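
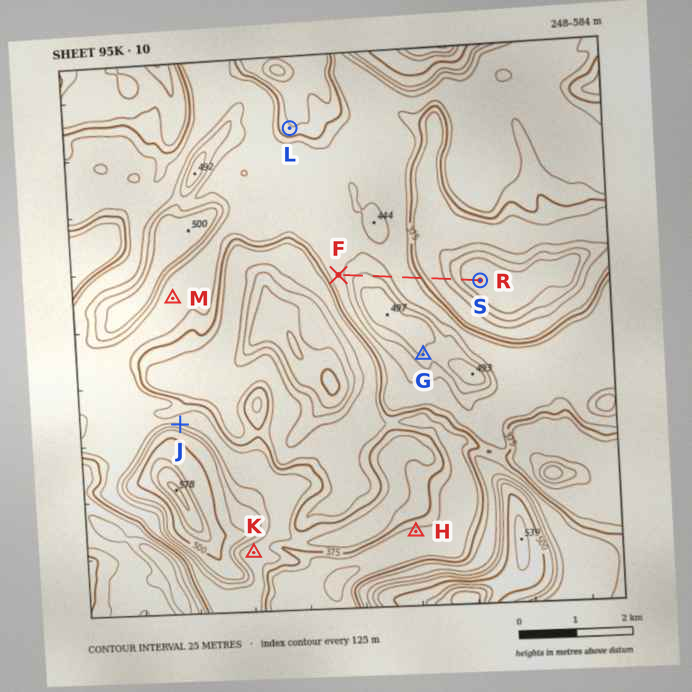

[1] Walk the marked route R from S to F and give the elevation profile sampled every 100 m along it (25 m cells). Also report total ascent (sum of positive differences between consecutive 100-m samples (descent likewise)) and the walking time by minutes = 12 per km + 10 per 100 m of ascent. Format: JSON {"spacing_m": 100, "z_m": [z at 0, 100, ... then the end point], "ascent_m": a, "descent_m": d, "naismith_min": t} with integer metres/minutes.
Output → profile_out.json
{"spacing_m": 100, "z_m": [251, 254, 262, 273, 287, 305, 321, 331, 336, 346, 366, 391, 407, 413, 415, 418, 427, 440, 448, 451, 455, 454, 450, 442, 427, 418, 418], "ascent_m": 203, "descent_m": 37, "naismith_min": 50}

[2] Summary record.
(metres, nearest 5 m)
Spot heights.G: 475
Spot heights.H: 340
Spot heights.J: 425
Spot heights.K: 415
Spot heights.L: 355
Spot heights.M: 415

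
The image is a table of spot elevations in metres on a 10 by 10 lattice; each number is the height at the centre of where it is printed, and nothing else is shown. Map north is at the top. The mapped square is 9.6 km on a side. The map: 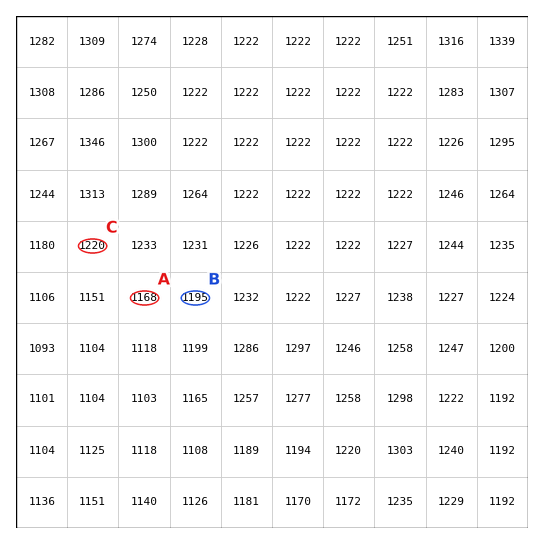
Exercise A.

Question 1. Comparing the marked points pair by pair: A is below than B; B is below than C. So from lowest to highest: A B C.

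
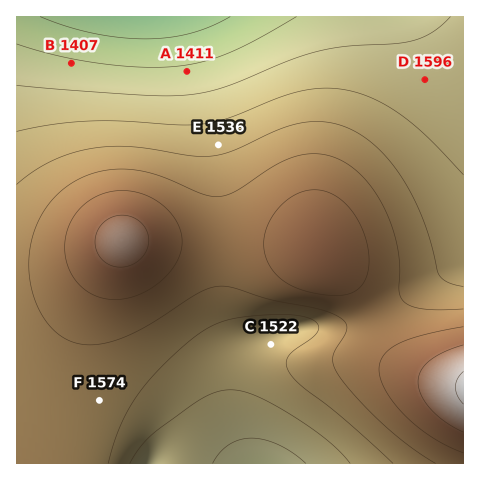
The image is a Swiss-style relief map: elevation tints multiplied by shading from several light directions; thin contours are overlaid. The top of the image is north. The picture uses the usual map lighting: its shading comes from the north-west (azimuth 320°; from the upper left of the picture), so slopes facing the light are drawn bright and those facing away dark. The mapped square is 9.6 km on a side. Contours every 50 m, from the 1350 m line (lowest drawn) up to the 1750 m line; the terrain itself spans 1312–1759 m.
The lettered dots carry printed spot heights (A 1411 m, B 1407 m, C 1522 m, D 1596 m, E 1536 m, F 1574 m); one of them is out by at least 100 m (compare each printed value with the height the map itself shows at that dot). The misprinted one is D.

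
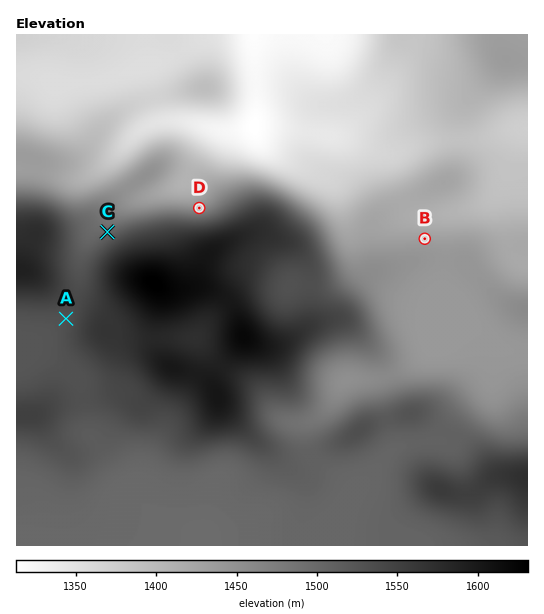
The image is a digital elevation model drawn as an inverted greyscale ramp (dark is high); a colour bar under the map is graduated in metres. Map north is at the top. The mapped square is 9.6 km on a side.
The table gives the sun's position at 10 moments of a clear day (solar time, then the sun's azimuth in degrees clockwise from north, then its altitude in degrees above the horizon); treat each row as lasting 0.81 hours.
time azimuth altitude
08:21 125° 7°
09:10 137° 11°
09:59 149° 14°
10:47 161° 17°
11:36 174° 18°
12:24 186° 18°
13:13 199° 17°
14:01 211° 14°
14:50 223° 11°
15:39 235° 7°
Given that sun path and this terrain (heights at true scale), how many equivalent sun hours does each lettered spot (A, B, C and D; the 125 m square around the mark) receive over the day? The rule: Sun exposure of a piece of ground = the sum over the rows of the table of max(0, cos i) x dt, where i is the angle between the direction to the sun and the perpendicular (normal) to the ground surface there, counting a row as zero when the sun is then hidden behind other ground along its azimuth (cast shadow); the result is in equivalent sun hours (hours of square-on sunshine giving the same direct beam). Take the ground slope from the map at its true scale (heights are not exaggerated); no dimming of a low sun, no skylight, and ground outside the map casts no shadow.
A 1.9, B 1.5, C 1.2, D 0.6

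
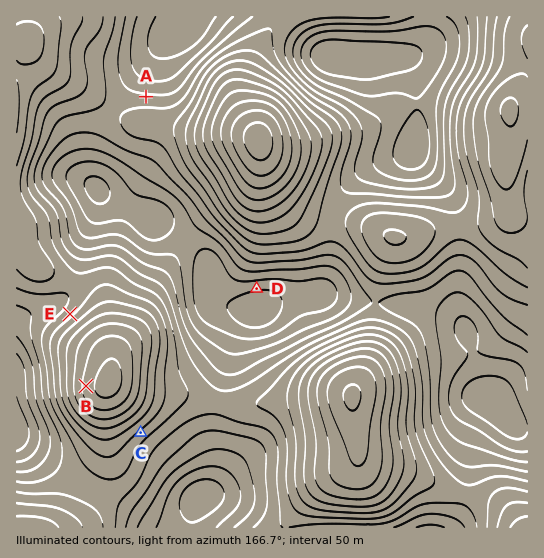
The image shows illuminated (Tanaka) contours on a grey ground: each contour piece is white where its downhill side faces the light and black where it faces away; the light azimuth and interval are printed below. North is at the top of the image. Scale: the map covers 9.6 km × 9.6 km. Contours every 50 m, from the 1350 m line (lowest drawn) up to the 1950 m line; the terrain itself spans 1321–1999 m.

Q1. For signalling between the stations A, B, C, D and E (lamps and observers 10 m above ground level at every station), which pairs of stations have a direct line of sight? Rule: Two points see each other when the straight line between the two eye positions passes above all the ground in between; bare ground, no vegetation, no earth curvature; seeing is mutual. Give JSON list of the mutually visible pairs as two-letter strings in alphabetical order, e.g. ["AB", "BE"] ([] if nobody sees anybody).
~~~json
["AD", "BC", "BE", "CE"]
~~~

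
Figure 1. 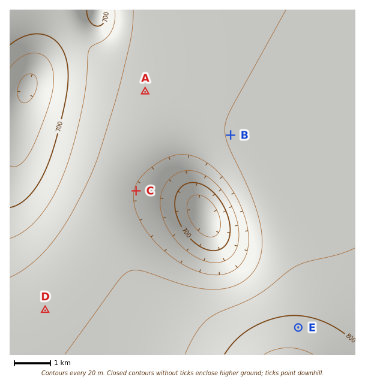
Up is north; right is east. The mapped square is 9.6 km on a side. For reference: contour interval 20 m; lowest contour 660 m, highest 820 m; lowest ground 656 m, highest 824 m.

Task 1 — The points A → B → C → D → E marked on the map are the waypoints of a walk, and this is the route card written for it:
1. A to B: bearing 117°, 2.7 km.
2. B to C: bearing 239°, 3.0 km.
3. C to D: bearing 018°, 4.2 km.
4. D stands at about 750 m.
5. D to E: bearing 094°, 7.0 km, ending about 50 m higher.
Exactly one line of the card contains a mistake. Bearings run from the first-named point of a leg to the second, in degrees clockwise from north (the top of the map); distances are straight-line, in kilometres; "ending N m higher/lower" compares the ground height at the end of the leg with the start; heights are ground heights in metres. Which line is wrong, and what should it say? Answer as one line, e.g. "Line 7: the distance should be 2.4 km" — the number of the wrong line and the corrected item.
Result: Line 3: the bearing should be 217°.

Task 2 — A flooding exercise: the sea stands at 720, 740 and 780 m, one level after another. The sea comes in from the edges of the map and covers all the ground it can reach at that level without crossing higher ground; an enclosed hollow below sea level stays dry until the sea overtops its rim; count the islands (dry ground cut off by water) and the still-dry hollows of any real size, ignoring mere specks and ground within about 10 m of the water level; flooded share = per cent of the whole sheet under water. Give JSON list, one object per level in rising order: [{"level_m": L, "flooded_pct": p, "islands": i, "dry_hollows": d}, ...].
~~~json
[{"level_m": 720, "flooded_pct": 12, "islands": 0, "dry_hollows": 1}, {"level_m": 740, "flooded_pct": 19, "islands": 0, "dry_hollows": 1}, {"level_m": 780, "flooded_pct": 90, "islands": 0, "dry_hollows": 0}]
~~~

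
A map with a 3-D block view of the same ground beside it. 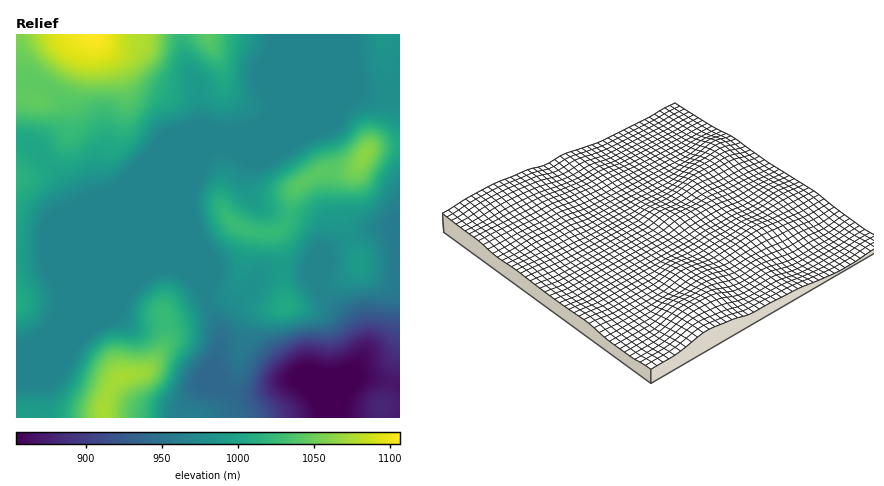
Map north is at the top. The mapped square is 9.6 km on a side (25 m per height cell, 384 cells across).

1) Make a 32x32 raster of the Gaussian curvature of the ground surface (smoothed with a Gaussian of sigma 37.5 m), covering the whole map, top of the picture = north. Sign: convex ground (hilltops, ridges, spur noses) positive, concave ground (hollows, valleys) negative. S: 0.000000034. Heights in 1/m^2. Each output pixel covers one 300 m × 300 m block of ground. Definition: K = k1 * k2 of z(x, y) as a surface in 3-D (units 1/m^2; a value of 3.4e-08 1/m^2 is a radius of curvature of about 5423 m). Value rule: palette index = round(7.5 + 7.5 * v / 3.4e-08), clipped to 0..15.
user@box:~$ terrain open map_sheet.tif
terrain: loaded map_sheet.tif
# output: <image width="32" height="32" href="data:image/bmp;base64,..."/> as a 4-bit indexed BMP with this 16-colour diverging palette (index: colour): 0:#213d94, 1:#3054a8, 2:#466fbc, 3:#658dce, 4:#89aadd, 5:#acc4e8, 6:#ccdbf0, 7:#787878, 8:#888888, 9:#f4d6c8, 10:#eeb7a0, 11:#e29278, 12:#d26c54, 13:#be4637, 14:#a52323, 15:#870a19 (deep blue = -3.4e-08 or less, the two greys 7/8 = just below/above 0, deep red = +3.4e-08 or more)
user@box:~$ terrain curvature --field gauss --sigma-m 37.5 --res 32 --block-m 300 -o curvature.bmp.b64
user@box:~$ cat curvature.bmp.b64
<image width="32" height="32" href="data:image/bmp;base64,Qk12AgAAAAAAAHYAAAAoAAAAIAAAACAAAAABAAQAAAAAAAACAAATCwAAEwsAABAAAAAAAAAAlD0hAKhUMAC8b0YAzo1lAN2qiQDoxKwA8NvMAHh4eACIiIgAyNb0AKC37gB4kuIAVGzSADdGvgAjI6UAGQqHAGlUWKmIZ5aJd4mWeGd3eId4ZmiXaDSkaHdld3d3d3m3iJiHdmZ3VKmHU4uYd4eHZ3iJl4mYz7nJh4eNyId3h2aIiHasp4xnqIiHaZqnZ4d4d4h1j8dlNYVnh1aLt2aah2d4dkZ4hGmmeHVEapZnq4Z3d4djaXRolol2Vndnl2dmqGeId6eaiIVXdovaV4dnd6l3iIh1ncl1WHZ53WZWiHiId4iIdmm5Z3h4h3h2Z3dnd3eIiIdlZGeHeIdYl3eZZ2iIiIiId2d4iHeXV4iIqXh4iIiIiIiIh5dWhleYmKl3eIiIiIiIiHZnd4h3qnVod2iIiIiIiIh1iqdoqHZ3Z4d4mHiIiIiIdqt3dld3h2eId4h3iIiIiHbKiqg1iodmeHd4eId4iIhmyYdmuXh3ZWeId3h3d4iIdmZ2VdxmaNiIiHd3eHiIiIhneIaIiFfIiXh3d3iId4iHd3iHiJw0rIR4iJh4eHeIh3d4iIdXZM/AiIeIeHiJmHh3d4iHaOqvkIh2d3d3eIeJd3d3iHioJUdoh4iIiYZ4doh3d4iIhkVXeId3eHeGeGaId3eIiHeHd3d3d3d2eHh4eHiIiIiIh3eId3iHiHdoiWZ6iIiIiId4h3iIiIiIaZhmiYeIiIh4d3eJiIh3jHd5qHdniIiIeHdnmIiIiIlzTJh4d4iIiIeH"/>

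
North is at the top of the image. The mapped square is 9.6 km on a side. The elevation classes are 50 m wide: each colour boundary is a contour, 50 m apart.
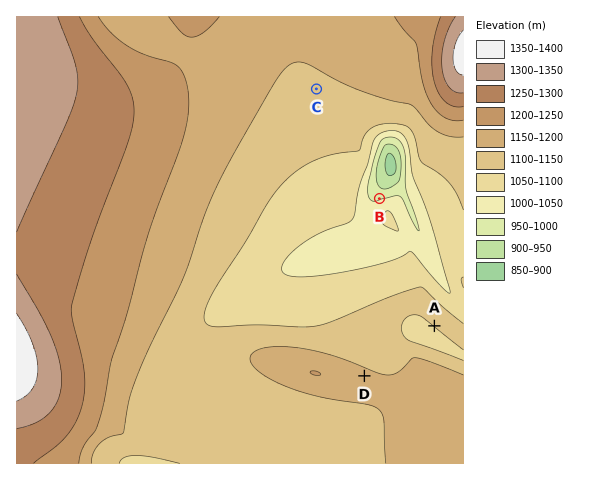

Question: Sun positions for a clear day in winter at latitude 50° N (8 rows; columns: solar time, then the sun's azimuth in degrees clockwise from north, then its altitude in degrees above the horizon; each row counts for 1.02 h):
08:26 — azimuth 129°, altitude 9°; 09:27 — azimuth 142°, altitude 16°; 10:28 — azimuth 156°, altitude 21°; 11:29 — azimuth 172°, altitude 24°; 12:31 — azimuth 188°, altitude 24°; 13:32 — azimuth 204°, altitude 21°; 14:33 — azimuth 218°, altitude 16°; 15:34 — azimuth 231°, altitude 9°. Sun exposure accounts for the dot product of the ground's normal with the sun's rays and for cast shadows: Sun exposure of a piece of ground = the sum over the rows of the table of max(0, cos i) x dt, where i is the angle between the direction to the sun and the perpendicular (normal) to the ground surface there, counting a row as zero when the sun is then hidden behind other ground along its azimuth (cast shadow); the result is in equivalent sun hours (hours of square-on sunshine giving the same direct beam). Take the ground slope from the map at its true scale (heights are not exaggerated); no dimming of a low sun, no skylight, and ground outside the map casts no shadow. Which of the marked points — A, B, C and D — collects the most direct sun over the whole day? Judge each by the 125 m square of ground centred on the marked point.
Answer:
A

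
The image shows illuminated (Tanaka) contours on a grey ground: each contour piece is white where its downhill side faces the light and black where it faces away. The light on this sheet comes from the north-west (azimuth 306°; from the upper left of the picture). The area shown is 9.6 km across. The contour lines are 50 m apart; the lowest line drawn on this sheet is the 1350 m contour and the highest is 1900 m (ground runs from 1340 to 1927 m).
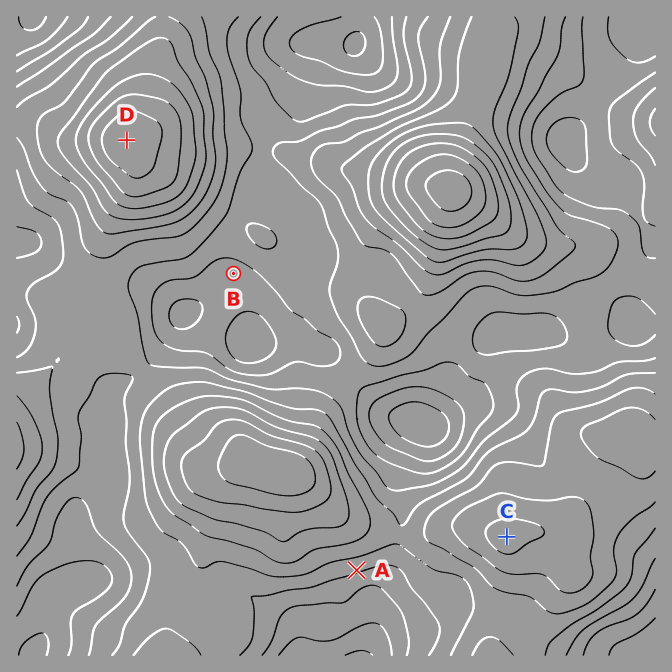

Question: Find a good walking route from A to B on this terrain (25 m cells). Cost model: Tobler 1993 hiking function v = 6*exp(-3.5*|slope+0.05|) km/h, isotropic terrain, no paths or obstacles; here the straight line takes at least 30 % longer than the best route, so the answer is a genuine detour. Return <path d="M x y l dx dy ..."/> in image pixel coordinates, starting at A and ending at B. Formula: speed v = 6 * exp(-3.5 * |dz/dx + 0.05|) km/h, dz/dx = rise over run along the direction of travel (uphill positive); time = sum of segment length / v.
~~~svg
<path d="M357 570l8-8 19-37 0-11-42-84 0-18-15-30-25-25-12-24-12-11-3-7-41-42"/>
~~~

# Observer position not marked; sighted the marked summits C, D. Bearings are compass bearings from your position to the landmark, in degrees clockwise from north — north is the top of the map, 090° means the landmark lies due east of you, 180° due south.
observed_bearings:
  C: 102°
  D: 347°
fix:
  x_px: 204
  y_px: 472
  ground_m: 1780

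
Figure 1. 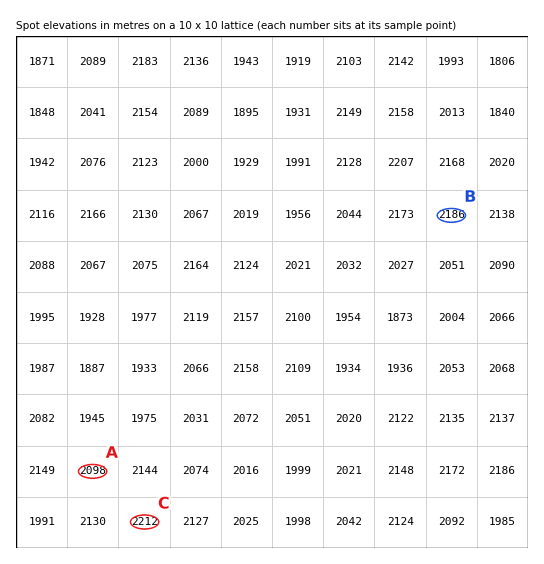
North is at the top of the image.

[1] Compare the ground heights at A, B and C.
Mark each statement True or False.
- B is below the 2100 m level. False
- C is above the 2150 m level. True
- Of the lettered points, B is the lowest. False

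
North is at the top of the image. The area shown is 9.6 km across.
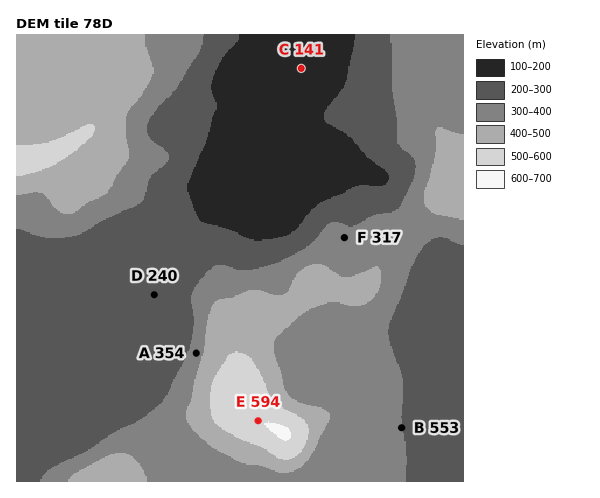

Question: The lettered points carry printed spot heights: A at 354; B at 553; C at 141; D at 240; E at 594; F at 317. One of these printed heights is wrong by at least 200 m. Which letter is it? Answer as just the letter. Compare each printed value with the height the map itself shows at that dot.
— B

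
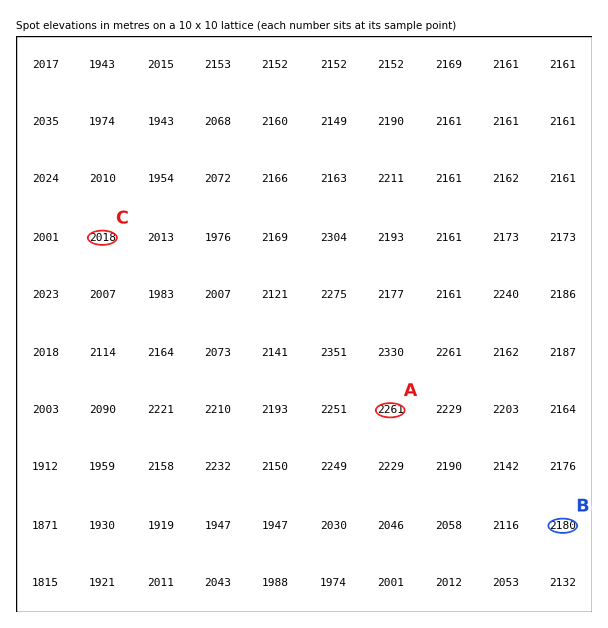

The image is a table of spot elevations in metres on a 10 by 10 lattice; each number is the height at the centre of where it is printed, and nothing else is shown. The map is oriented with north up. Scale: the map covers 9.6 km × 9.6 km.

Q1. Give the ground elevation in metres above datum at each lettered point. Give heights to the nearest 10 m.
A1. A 2260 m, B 2180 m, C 2020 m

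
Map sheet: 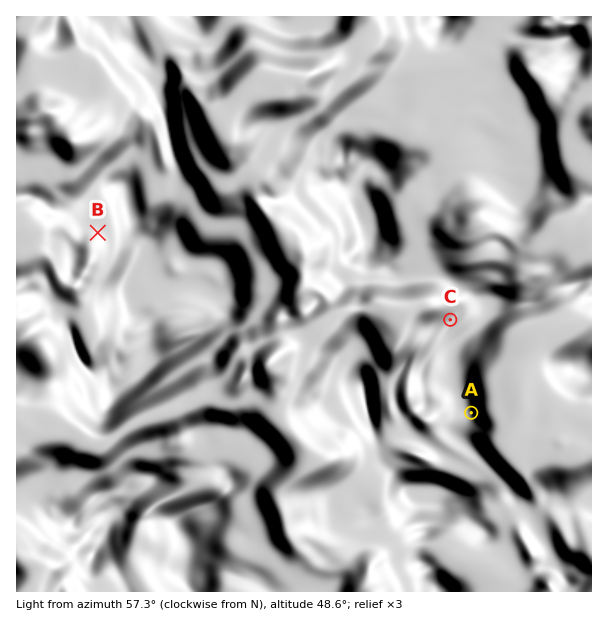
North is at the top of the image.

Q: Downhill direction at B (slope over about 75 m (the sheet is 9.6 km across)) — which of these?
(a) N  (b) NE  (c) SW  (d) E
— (b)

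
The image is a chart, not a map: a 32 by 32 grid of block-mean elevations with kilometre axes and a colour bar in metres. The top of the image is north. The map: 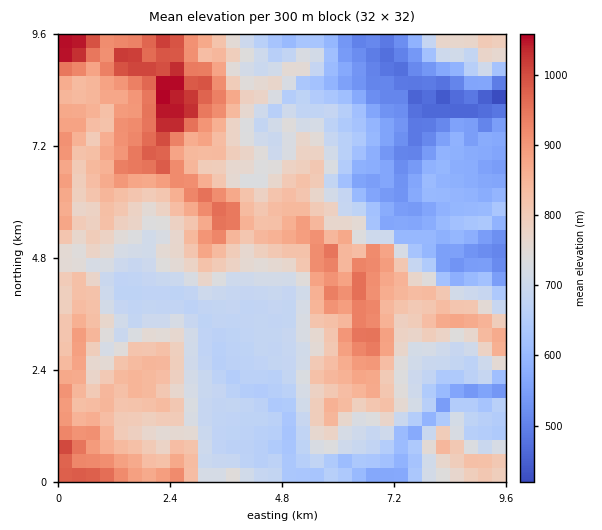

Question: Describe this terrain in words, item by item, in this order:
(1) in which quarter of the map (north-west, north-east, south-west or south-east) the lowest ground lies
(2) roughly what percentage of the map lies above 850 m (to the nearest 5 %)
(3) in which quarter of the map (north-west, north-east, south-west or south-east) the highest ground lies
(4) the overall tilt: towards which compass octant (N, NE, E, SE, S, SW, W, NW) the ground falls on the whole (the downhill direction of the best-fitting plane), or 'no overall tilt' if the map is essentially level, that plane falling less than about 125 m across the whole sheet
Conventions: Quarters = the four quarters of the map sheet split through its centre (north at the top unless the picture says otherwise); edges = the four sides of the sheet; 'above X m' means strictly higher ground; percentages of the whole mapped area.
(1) The lowest point lies in the north-east quarter of the map.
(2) Ground above 850 m makes up about 25 % of the sheet.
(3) The highest ground is in the north-west quarter.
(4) The general tilt is down to the east (the land rises towards the west).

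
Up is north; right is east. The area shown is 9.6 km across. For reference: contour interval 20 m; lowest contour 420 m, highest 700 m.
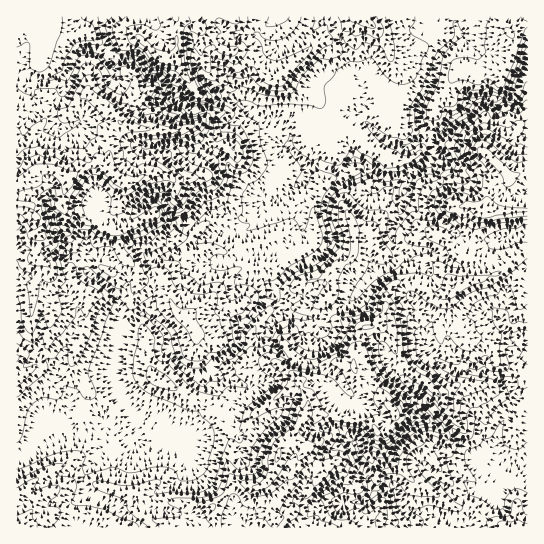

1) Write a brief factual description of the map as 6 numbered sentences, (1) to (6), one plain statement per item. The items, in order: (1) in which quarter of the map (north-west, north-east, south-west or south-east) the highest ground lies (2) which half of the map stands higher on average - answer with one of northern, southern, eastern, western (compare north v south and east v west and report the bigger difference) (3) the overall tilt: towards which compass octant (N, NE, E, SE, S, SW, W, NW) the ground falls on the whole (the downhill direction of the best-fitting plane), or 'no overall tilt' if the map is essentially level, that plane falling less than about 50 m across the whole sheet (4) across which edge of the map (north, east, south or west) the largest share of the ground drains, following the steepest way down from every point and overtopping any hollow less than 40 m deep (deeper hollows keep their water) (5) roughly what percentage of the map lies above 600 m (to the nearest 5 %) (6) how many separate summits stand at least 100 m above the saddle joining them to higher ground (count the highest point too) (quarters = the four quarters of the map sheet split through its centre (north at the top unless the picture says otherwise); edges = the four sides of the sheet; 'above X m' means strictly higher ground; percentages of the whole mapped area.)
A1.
(1) The highest ground is in the north-west quarter.
(2) The western half stands higher on average than the eastern half.
(3) Overall the map slopes down towards the east.
(4) Drainage is mainly to the east: more ground falls towards that edge than towards any other.
(5) About 20 % of the map lies above 600 m.
(6) 2 summits rise at least 100 m above their surroundings.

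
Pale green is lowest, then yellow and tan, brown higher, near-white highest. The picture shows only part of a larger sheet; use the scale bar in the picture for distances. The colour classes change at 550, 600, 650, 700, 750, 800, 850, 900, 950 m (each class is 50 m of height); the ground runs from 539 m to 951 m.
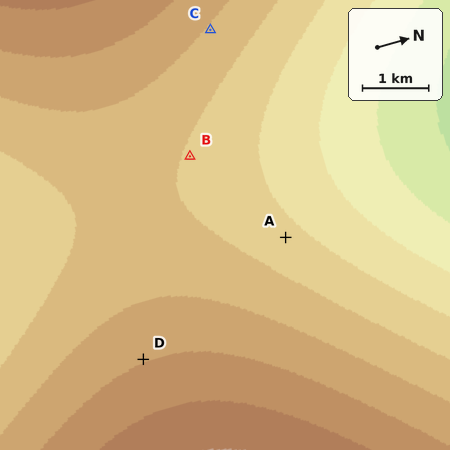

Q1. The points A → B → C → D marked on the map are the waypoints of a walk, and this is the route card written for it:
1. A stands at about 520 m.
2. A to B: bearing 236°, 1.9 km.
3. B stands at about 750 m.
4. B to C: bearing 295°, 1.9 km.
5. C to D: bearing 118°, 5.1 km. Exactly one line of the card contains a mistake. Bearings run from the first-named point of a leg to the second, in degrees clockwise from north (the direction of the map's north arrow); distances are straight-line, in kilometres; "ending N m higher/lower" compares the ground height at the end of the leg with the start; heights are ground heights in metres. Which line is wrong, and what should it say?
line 1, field height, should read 720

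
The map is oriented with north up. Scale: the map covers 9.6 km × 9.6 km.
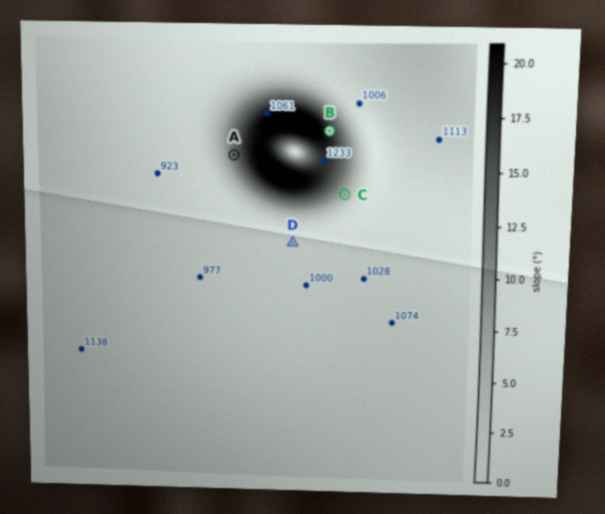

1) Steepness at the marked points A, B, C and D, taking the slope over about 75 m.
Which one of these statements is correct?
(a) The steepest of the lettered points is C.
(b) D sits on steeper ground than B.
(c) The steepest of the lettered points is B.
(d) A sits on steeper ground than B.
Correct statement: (c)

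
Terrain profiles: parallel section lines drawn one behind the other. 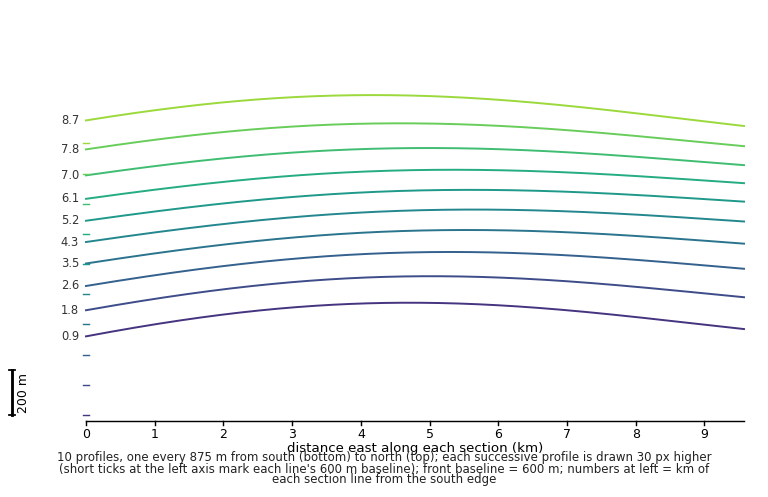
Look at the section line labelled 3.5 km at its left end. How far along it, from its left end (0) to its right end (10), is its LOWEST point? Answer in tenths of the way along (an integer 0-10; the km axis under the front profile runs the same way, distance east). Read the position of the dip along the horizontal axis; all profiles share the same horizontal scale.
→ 0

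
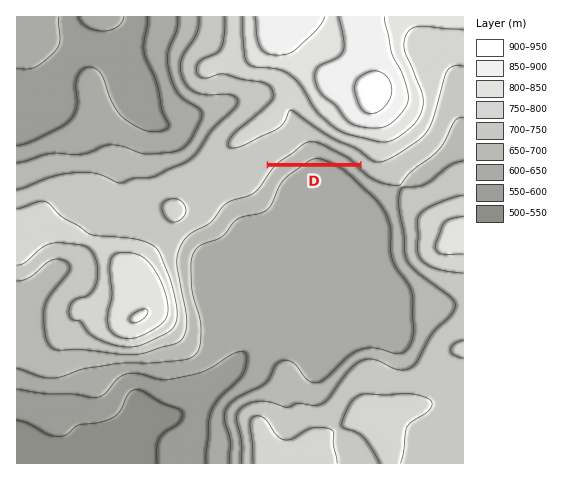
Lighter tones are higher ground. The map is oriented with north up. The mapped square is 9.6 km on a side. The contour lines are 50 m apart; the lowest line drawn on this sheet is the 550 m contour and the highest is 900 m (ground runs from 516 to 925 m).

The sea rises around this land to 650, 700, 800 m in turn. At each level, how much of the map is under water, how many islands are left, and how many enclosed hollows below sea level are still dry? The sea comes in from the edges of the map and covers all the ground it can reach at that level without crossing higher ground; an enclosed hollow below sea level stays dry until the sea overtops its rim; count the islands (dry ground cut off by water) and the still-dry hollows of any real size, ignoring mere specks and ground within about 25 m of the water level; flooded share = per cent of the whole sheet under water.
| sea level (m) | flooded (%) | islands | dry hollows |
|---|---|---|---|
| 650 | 39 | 0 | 0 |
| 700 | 53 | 0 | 0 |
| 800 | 89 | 1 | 0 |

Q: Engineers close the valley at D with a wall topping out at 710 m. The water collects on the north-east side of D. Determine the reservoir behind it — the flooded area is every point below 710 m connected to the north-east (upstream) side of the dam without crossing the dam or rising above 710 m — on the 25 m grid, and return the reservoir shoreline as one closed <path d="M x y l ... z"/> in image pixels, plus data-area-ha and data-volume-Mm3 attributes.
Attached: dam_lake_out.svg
<path d="M311 137l-10 3-8 7-16 9-7 6 87 0-10-8-10-4-18-10-8-3z" data-area-ha="60" data-volume-Mm3="15.24"/>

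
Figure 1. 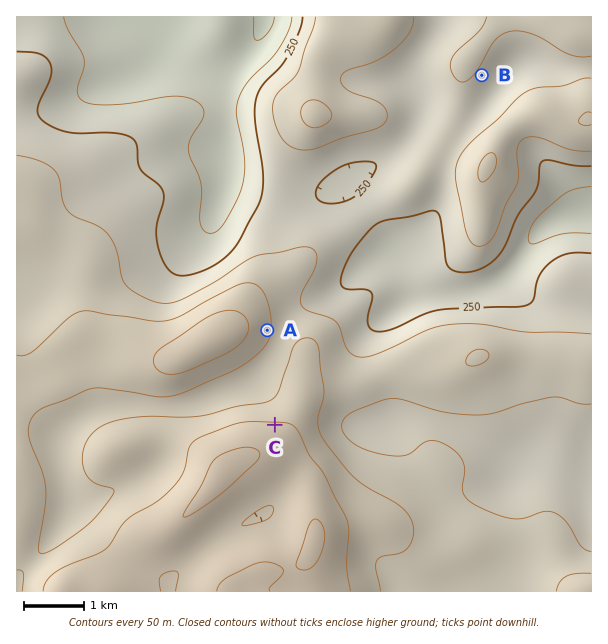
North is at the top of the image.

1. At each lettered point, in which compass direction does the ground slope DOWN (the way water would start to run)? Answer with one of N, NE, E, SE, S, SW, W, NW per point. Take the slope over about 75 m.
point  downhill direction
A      E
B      SE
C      N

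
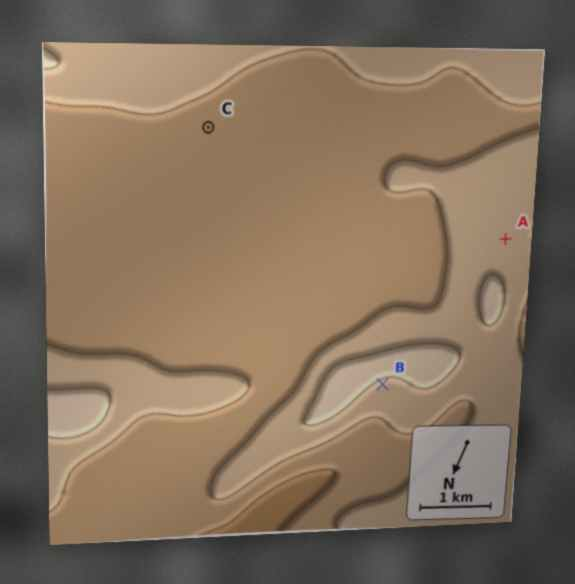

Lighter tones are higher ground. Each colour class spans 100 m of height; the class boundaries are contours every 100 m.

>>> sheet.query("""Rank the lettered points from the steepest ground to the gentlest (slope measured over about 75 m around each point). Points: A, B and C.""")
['B', 'A', 'C']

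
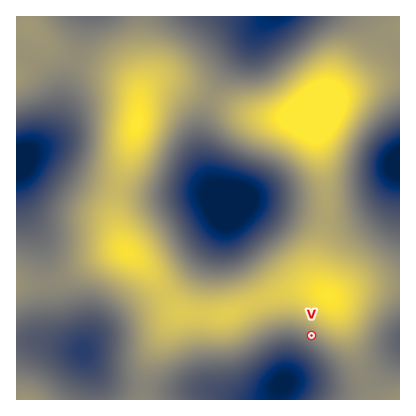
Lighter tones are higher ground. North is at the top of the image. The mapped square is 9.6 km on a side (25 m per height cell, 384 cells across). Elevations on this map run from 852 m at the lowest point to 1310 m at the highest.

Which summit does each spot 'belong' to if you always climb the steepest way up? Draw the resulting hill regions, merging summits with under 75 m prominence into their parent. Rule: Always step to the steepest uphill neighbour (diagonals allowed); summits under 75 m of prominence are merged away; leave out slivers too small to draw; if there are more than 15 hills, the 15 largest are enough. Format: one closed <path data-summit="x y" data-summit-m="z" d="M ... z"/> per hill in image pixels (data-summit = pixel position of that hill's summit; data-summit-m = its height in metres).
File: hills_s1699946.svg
<path data-summit="138 122" data-summit-m="1259" d="M268 16l-182 0-8 36-11 30-10 40-7 14-8 8-26 18 1 16 6 28 16 32 5 16 10 76 8 11 20 9 10 16 12 12 10 5 40 7 52 0 32 10 38 0 1-6 4-8 5-4 16 0 22 4 26 0 12-3 14-8 24-25 0-185-10 19-12 16-22 13-22 5-28-4-52-13-16 0-6 4-19-15-5-10-7-26 0-24 6-24 17-32z"/><path data-summit="318 110" data-summit-m="1310" d="M400 16l-132 0-46 60-18 40-3 14 0 24 3 14 9 22 19 15 6-4 16 0 78 17 20-3 26-15 12-16 10-20z"/><path data-summit="26 400" data-summit-m="1120" d="M38 341l-22 1 0 58 78 0 0-18-10-30-8-3z"/>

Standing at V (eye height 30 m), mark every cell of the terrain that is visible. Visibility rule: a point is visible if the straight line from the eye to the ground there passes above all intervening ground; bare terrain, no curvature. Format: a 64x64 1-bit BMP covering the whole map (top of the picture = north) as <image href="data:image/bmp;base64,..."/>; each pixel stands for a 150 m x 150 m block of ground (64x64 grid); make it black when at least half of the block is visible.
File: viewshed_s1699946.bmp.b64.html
<image width="64" height="64" href="data:image/bmp;base64,Qk0+AgAAAAAAAD4AAAAoAAAAQAAAAEAAAAABAAEAAAAAAAACAAATCwAAEwsAAAIAAAAAAAAA////AAAAAAB+AA////////gAB///////AAAH//////8AAAP//////AAAA//////gAAAB/j///8AAAAD8P///AAAAAPgf//4AAAAAcB///AAAAAAAH//8AAAAAAAf//gAAAAAAB//+AAAAAAAH//wAAAAAAAP/+AAAAAAAAf/wAAAAAAAAH4AAAAAAAAAAAAAAAAAAAAAAAAAAAAAAAAAAAAAAAAAAAAAAAAAAAAAAAAAAAAAAAAAAAAAAAAAAAAAAAAAAAAAAAAAAAAAAAAAAAAAAAAAAAAAAAAAAAAAAAAAAAAAAAAAAAAAAAAAAAAAAAAAAAAAAAAAAAAAAAAAAAAAAAAAAAAAAAAAAAAAAAAAAAAAAAAAAAAAAAAAAAAAAAAAAAAAAAAAAAAAAAAAAAAAAAAAAAAAAAAAAAAAAAAAAAAAAAAAAAAAAAAAAAAAAAAAAAAAAAAAAAAAAAAAAAAAAAAAAAAAAAAAAAAAAAAAAAAAAAAAAAAAAAAAAAAAAAAAAAAAAAAAAAAAAAAAAAAAAAAAAAAAAAAAAAAAAAAAAAAAAAAAAAAAAAAAAAAAAAAAAAAAAAAAAAAAAAAAAAAAAAAAAAAAAAAAAAAAAAAAAAAAAAAAAAAAAAAAAAAAAAAAAAAAAAAAAAAAAAAAAAAAAAAAAAAAAAAAAAAAAAAAAAAAAAAAAA=="/>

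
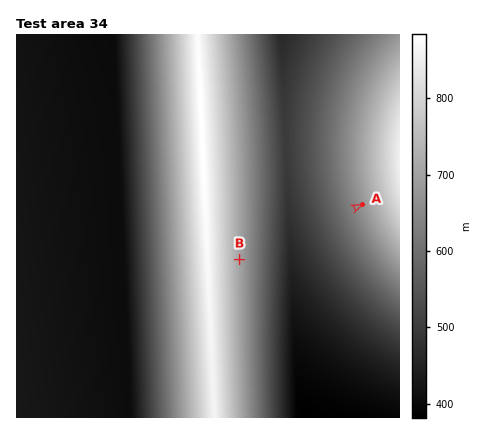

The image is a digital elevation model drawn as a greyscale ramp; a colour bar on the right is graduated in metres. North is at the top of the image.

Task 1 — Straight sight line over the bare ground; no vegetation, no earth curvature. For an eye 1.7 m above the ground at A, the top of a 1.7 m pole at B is visible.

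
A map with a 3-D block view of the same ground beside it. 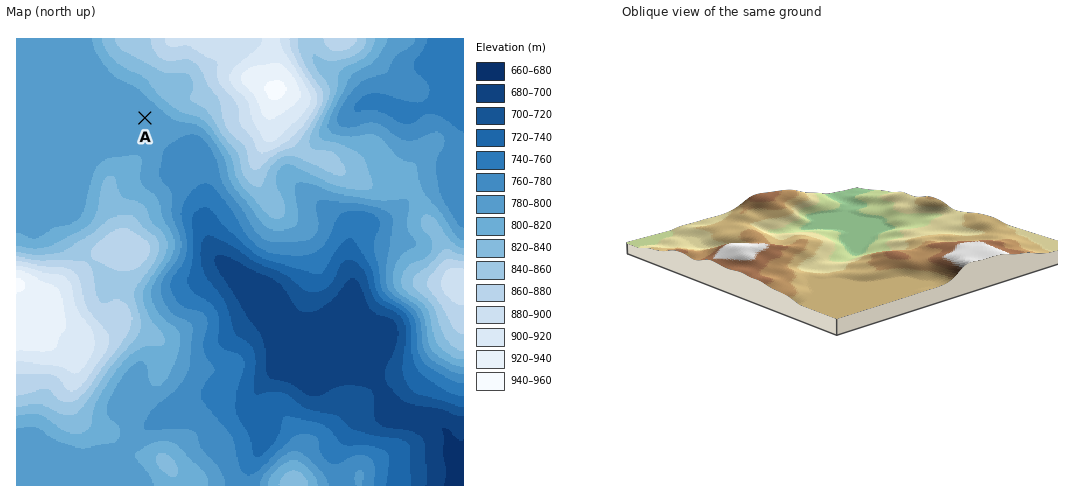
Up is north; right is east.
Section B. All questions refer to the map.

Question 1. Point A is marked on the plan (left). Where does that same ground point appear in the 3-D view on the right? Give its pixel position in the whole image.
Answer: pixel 817 280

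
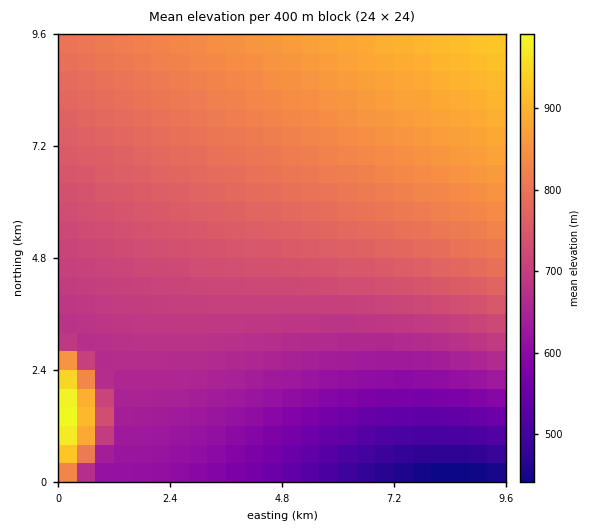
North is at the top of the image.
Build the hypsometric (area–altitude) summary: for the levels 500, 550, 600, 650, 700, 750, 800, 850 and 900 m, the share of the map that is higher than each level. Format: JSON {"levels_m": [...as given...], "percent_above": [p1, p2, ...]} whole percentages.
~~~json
{"levels_m": [500, 550, 600, 650, 700, 750, 800, 850, 900], "percent_above": [97, 93, 87, 77, 64, 49, 31, 14, 3]}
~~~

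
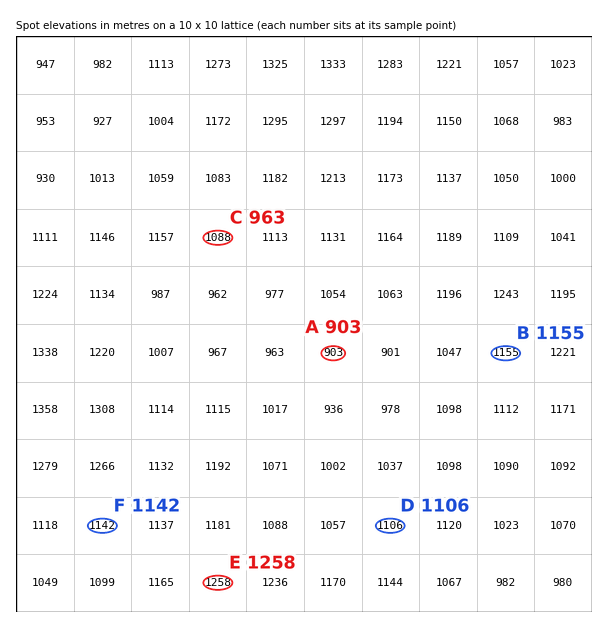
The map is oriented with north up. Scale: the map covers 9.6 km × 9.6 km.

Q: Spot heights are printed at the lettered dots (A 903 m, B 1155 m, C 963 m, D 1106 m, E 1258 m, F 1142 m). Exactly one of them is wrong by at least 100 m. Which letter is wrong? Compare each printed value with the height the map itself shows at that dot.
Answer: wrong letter C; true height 1088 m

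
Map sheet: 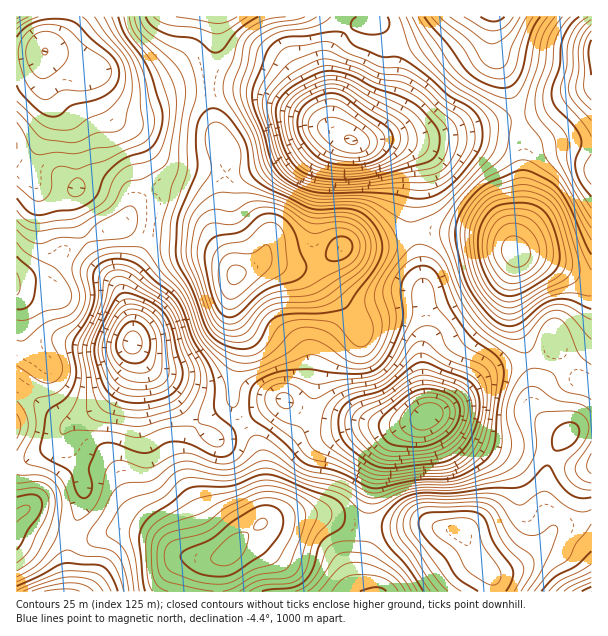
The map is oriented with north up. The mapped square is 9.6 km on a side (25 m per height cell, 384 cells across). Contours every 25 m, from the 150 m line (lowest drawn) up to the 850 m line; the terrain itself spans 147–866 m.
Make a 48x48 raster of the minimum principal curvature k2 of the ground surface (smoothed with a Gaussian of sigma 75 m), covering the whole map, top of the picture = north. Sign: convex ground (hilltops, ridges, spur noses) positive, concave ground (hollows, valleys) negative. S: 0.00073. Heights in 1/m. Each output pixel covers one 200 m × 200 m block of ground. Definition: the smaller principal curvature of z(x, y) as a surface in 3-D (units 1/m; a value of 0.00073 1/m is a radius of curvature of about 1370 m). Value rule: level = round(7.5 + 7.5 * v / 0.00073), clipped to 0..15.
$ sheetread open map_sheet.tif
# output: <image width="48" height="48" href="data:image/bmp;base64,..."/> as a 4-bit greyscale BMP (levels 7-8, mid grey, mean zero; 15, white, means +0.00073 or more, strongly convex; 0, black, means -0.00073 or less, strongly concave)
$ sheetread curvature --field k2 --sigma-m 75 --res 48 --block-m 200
<image width="48" height="48" href="data:image/bmp;base64,Qk32BAAAAAAAAHYAAAAoAAAAMAAAADAAAAABAAQAAAAAAIAEAAATCwAAEwsAABAAAAAAAAAAAAAAABEREQAiIiIAMzMzAERERABVVVUAZmZmAHd3dwCIiIgAmZmZAKqqqgC7u7sAzMzMAN3d3QDu7u4A////AHZDMjRGiId4iIVGqVNFVCJHiZiKuXdURohkVTJEeZiJmpVXrIVEVDRXiJmJuHZFiIljWFIzWamIipZ4iYQ0VVVXdniIh2VYl5hjN3UzSLp3eZZ4d2M1ZUZmdmZ2ZVVod4d0FYdTSKl2aIZ4iFNFZDaJmYh2VEV3eGZjE3h1RndlWHeqmGVlUyabqZu4U0aJd4uEEVeGVnZlWIi6mGeGQiWsp4qoQkeIZpymIDeHZmaHVXm6qWeIQRWspmh2Q1mGVWqWIDZmZWiHZViZmFaaYBV6lURVRGh2QyVkEUd2VHmHZEd2VUZ3YhRVUxNERFdkIQJDRVeIVGiGQjNEQzRWYxNFQRMyNFZSEAE0VmeHVURVICNGVDNEUwAkMjMzRFVVY1M0Z3iGV4ZBAUZ3VEMjMyABIzNEVVaJuXYzVWiGV5dBJEV3RFVDISEAAiNVZ3eKunU0MzRmV3VEaFNEJGZCAAAAAAJGmodoujE1RDNVVlRWeoUiE0QxEiEQAAAmmpdWhhJnZDI0VTNVZ3QQAlVDNnZBEQACeZhTMjaahkIkQhIzRDEiJHdEaJgxJkIRNndkMnisuFITIBIiMzV1RGZWmpcwN4UyI0ZmRYeJdUIAATMzM1iWZVVXvKcgOJdkMzRUR3ZUIRAAAzRWZmd2dUVYu6cgSHZFQ0QzWFQyJEIAAzRomXZVVEVYq6cgNURFZCITZlZVeYQAAiR4moUzIjM1ipcyRDVXh0ECRYdpvKQAEiNXmpYyRmUzVocyQzRWd2QBR5VbzZIANTI3qpdDaIhTM0VCMiRoiHUhOJVZmFAAV2M2mqhVaIh1MiNCETaKqZdTNnZnQgACV2RWi8h3d3ZndlRCEUeZqrlmRFZVQyEjRlSHeqZ5dlWLuGUyETabvNqHUzRYhUVUNDWZeHR4dTWu2FQzMjWczMqYUzRpdWeXMjWIZ1WJhTWu2EM0QjaKqqqYUyNoVYipQSaJdUaspSWspzJFUjeau6mZYyJERXZ4USaIdTactSSaljRWUjeaqpqqYzNEMjNXYxRmZkVopiR5hUZlQ0aZmImZUiNVQjaIZjNmZkMzVTRXZWd1Q1Z3Znd3QTR5dUWZZ1RmVTIREiNFVVZmQ1ZURVVUIER6dmSJZkRVVmQyIQARIRIzI0VkNEMyEkNoZnRYU0Z3iahkNDIAAAABI0NERERURmNXVnY0M1eJqaqWMzEAAAATREQ1Z3iXiHVFRnZDNGeJqYmFMgAQAhEkQzRFZ3iHmHU0Z3ZVVEeHiHZBEAIhRmRFRDIzNFVXiGQmh3ZVVkVlVVMAACISZ3ZlV1RERFRFZlM3ZmVEV2VmVDITM0ITZlVVZ3d3ZVQyI0NHVEMjVmZndVVWVmMTaHVGaJiYh3ZVQzJGZSETVWZnd4dWVmM2WKZGaIibqYd4hSI1VCEjRWVmZ4ZVVmNId5ZGeIeZmId4dSIjRDNHdmVFVUMzNWRIh4Q2ZmZlVWVVQhASRVRZqHZERDMyI1U1dlIkVmZVVVVEMiEBJFVYmHZVVWVDVEREQzEleIeJl2VUIg=="/>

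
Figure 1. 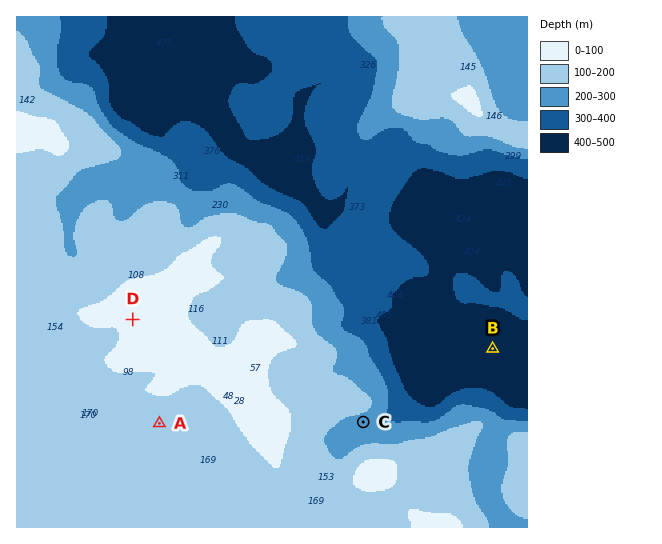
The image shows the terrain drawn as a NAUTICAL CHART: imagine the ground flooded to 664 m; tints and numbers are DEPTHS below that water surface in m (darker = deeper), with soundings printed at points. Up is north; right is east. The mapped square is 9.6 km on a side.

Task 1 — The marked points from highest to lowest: D A C B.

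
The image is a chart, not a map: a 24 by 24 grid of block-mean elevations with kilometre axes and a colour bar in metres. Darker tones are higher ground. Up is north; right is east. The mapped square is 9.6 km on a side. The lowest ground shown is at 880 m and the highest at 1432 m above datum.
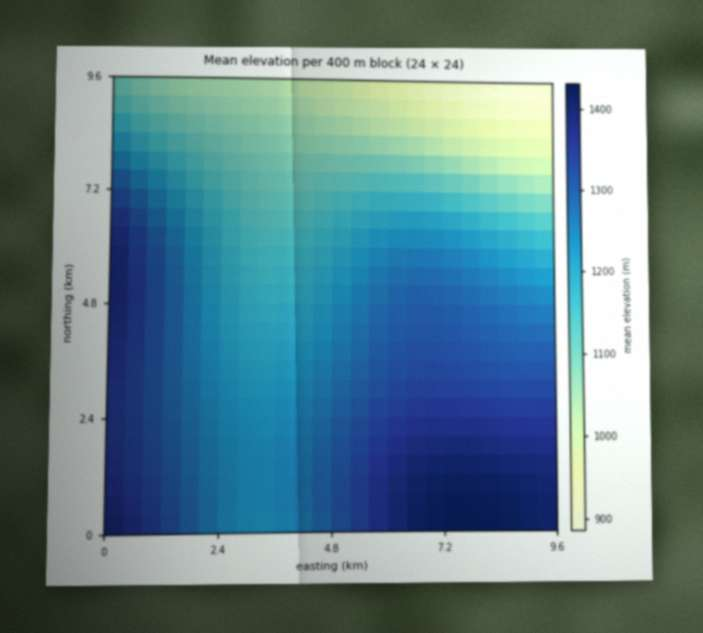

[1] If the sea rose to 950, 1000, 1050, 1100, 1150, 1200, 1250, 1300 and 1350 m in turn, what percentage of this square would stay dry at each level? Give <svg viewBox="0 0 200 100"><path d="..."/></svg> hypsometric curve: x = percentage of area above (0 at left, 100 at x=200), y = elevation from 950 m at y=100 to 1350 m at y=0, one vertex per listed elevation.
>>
<svg viewBox="0 0 200 100"><path d="M194 100l-6-12-9-13-15-13-17-12-20-12-35-13-33-13-29-12"/></svg>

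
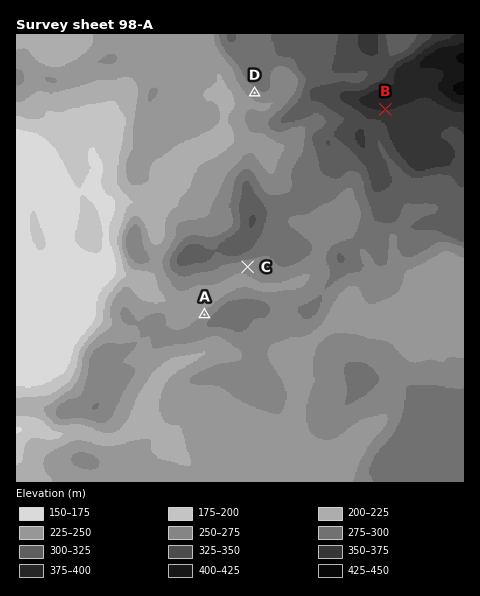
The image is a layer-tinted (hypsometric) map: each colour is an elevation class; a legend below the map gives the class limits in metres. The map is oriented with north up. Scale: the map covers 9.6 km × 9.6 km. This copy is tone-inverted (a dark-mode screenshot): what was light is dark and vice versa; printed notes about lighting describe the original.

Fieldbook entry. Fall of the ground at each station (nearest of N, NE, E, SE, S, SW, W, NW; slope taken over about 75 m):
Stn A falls NW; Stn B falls S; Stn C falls S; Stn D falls SW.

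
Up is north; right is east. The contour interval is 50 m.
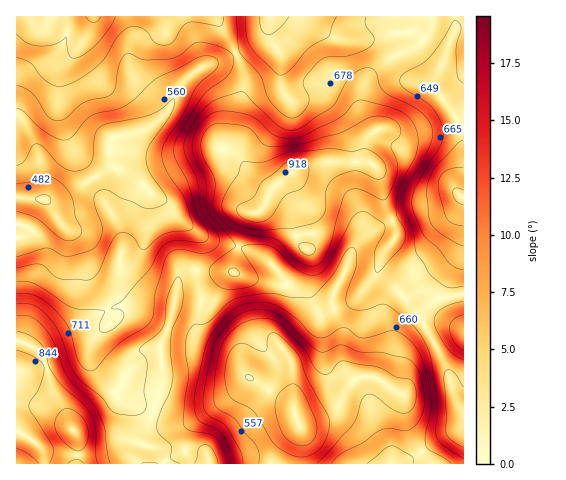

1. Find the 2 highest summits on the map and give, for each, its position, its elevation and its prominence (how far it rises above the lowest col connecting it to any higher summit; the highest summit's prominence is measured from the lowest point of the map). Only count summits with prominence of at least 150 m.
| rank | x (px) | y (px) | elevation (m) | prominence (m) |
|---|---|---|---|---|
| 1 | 74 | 431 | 945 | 537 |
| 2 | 293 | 172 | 925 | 189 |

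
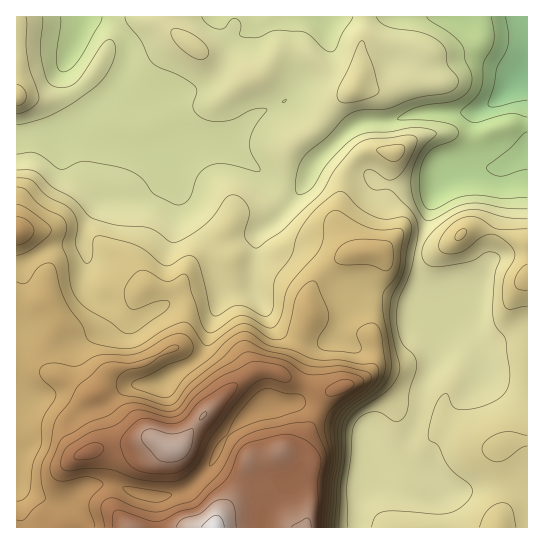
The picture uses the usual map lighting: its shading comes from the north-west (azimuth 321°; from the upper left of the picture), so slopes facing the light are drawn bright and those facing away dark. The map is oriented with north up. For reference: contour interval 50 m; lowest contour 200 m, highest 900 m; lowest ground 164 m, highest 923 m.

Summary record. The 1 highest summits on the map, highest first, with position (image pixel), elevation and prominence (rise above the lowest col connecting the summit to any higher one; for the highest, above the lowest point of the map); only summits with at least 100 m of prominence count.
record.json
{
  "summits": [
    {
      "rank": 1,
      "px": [173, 449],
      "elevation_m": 875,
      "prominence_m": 154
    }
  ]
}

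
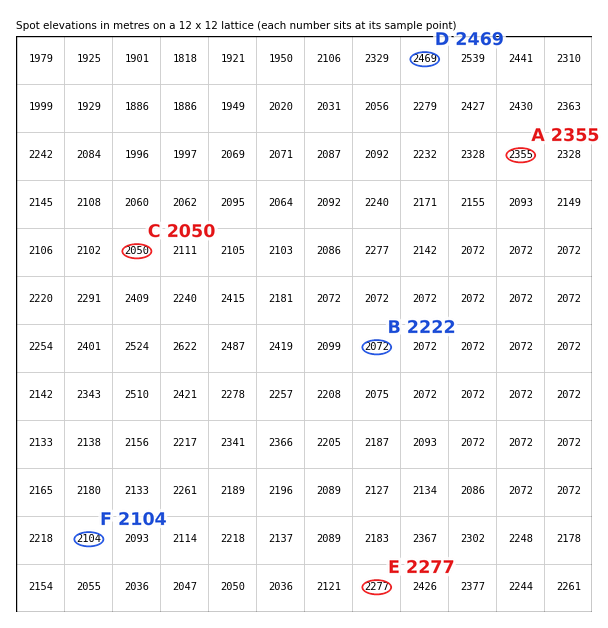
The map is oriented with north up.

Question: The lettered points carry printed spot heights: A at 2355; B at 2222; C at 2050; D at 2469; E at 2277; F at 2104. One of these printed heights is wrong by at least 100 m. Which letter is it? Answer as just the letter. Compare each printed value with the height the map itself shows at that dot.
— B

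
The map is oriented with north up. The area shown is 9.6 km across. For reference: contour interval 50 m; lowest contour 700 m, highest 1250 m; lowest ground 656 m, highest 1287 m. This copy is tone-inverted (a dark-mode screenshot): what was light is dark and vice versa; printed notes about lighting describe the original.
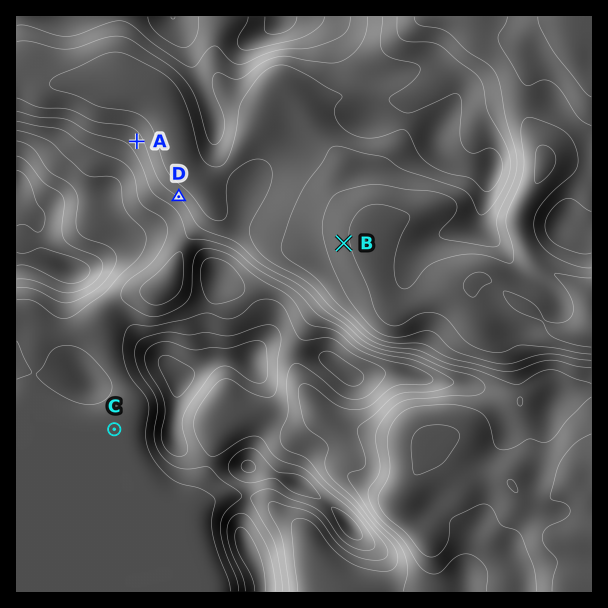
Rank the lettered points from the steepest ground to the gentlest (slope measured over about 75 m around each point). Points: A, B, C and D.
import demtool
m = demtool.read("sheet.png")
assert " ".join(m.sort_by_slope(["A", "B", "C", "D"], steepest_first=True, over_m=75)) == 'D A B C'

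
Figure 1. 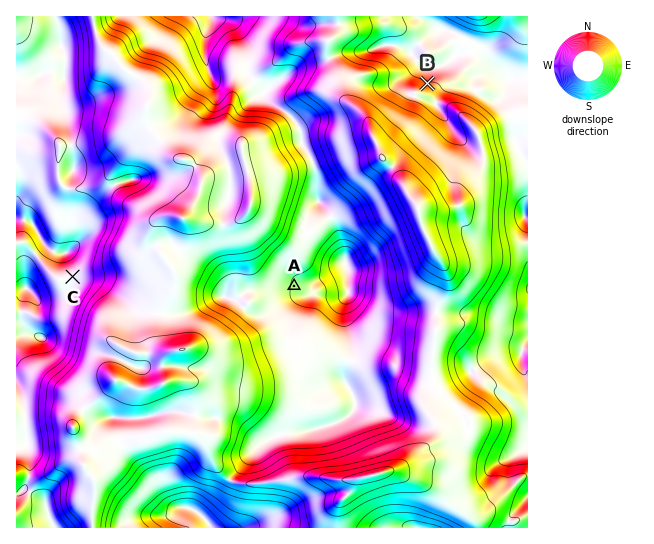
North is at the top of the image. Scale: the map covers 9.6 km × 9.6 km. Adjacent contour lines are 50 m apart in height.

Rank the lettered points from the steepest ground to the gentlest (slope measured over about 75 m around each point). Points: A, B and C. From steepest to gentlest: B A C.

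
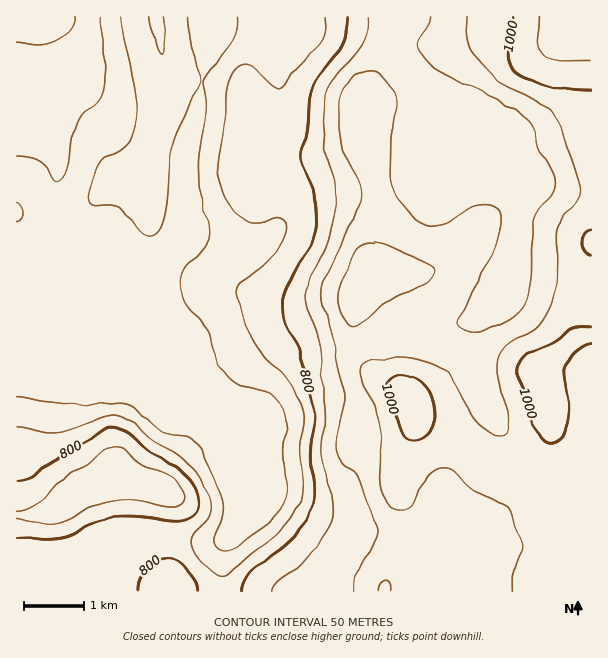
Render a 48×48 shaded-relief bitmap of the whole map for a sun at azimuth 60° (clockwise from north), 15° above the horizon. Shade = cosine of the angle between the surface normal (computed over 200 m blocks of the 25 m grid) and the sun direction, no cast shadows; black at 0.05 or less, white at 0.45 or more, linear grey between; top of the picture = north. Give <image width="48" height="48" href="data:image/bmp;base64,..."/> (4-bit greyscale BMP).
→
<image width="48" height="48" href="data:image/bmp;base64,Qk32BAAAAAAAAHYAAAAoAAAAMAAAADAAAAABAAQAAAAAAIAEAAATCwAAEwsAABAAAAAAAAAAAAAAABEREQAiIiIAMzMzAERERABVVVUAZmZmAHd3dwCIiIgAmZmZAKqqqgC7u7sAzMzMAN3d3QDu7u4A////AIiIiIh1VpvduFVniIdkRYmYiHiId4iIiIiIiIh2Z5vduGVniHdlVnmYiHiId4iIiIiIiIiHeKzuyXZ3d3d2ZniIiHiId4iIiGZneIiIiJvduXd3d3d3ZmeIiIiId4iIiERWeHeIiImruod2Zmd3ZVZ4iIiHd3d3d1VWeHdmZVaKu5d2VVZ3ZEV4iIiHd3d3d3dniHZVQ0Wc3Jh2REVmUzV4iId3d3d3d4h3iHZlRFjP/ZiGQyNFQjWJiHd3d3dmZoh3iId3Z53//IiGQhE0QjaJiHZmd3dmZ4h3iIiImt//6oiGMQAkQ0aZh3ZneHZmd4h3iHiazf//yYh1MQAlVEaIh3Z4iHZneJmIh3is7//cqIh1MQA1ZUV3iHeJmGZoiJmZiHi+/+y7mIh2QgA2ZURXiIiZl1V4iKqpmInP/8qpmIh2QgAmdTNXmZmqhUV5mKqqqZrf/aiIiIh2QQA2ZCNYqqqpZDV5mKqqqqvNyYiHd3dlMAA1UyNpu7uoUzWKmKqqqqmqmIiHZmZkIAE0MiWKzLuWQzaamJmZmIiIiIh2ZmZUIRIzM1eszLqFM0eqmIiIiIiIiIh2VmVEMiIjRoq8zLp1NGiqmIiIiIiIiIh1VVVERDIkaaq7u6l1VnmZiIiIiIiIiIhlVVVFVDEkiqqqqZh2Z4iIiIiIiIiIiIhkVVVVVCEUeamZiIiIiId3iIiIiIiIiIdEVVVVVCAUeZmIiIiIiHZniIiIiIiIiHU0VmZlUyEkeZh3d4iIh2VWeIiIiIiIiGNFZnZlUyI1eIh3eImIh2VVd4iIiIiIiGRWd3d2VDNFeIiIiJmYiGVFZoiIiIiIh2VniIh2ZUNFaImZmZmYiGVEVoiIiIiIdmd3iIh3ZUM0aJqqmZmZiGVEVXiIeIiGV4h3d3d3ZUM0aaqqqYmZmHVDVYiHeIhlV5h2Vmd3dUM0eaqqqYiamHVEVpmHd4dVaJl1RWd3dUM0eZqqqIiamHVFZ6qXZ3dmeKl1RGd3dUM0aJmqmIiZmHZmd6qoZndmeal0NGeHZUM0Z4mpiIiJmId2ZruoZmd3ialkNXiHZUM0V4moiIiIiIdlRKqoZWd3ialkRnh2VUMzV5qYiIiIiIdUM6qYZWeHialkRnd2ZUMjV5qYiIiIiHZTNJmHZXiHealkRnd2ZkMjWKqYiIiIh3ZDNIiHZnh3eJl0RXd3dkIjaaqYiIiIh2VDRYiId4h2Z5mFRWeIhkIjaaqYiIiIh1Q0VoiId4dlVomGRGiZdTEkeaqYiIiIdUM0Z4iIiHdlVomWRGiZdTIkeaqYiIh2QzM1Z4iIiHZURYqXRGmZdTI1iruYh3ZTIiNFZoiIiHZERYqoVXmpdlRFirqYdlVCIjRFZoiIiHVDRYq5ZXqph2VWiamGVVRDM0RWZoiIiHUzRou5domph3ZVeIh2VVVUREVnd3d4iHUzRpu5h3iYh3ZUVndmZlVmVFZ3iGZ4iHQzV6y4h3iId2VERWd3dlZmVEZ4iGd4mHQzV6yoiHeId2VDRWd3dlZ2VEZ4iA=="/>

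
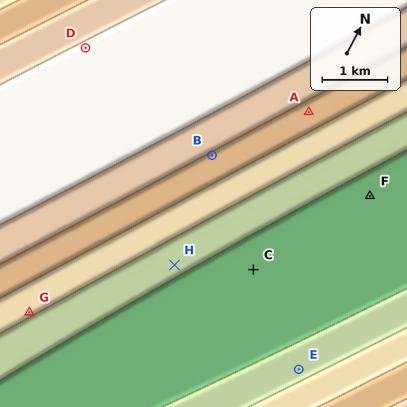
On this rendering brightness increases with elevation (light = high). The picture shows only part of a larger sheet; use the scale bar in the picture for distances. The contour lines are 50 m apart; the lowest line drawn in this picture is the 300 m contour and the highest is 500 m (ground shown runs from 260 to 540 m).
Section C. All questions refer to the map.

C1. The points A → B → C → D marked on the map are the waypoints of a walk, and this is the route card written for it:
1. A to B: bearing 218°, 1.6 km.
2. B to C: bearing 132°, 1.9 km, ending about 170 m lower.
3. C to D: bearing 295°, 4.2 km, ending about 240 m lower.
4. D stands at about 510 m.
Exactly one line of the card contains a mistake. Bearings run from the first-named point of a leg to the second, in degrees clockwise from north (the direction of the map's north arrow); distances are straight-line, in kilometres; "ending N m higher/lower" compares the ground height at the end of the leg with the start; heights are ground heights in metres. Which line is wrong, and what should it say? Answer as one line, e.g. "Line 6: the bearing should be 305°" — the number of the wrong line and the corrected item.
Line 3: it should read "ending about 240 m higher".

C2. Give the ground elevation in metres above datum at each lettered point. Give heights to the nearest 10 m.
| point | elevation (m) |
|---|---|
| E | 330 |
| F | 280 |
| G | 360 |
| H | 310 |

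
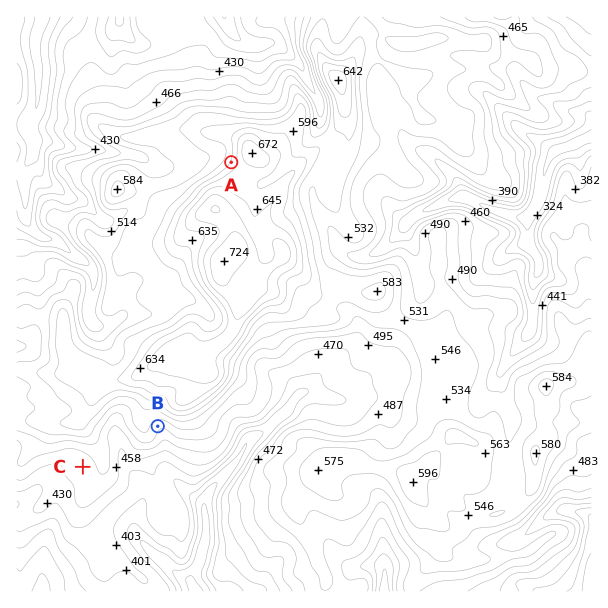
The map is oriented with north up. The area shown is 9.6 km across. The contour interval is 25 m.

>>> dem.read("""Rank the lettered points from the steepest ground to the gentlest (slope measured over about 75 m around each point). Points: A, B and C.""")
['A', 'B', 'C']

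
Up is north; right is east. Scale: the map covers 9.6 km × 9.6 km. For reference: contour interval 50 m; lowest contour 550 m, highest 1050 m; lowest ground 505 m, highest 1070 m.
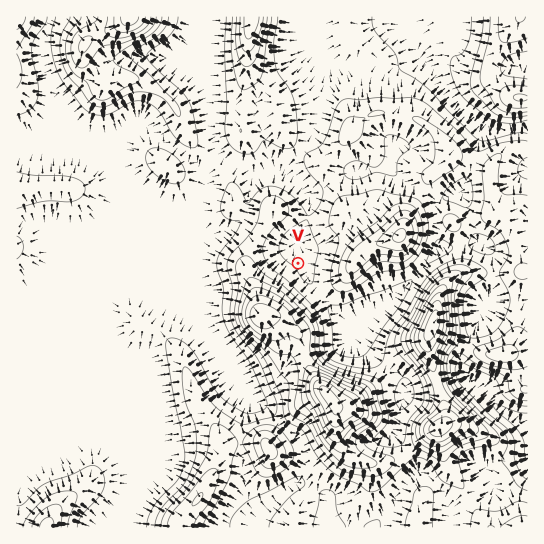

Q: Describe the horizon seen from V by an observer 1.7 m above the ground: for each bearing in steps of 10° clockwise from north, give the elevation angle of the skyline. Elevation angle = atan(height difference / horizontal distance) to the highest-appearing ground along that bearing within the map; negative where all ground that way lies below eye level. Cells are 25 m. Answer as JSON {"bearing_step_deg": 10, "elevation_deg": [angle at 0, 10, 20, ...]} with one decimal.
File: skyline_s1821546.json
{"bearing_step_deg": 10, "elevation_deg": [1.1, 0.8, 1.5, 2.2, 4.1, 3.9, 3.8, 6.9, 9.2, 10.1, 9.3, 8.6, 8.4, 4.1, 5.5, 4.1, 8.8, 10.9, 12.5, 15.3, 17.2, 17.6, 16.9, 15.2, 12.7, 10.3, 8.7, 7.5, 6.0, 5.0, 4.6, 4.6, 4.6, 5.1, 5.0, 3.0]}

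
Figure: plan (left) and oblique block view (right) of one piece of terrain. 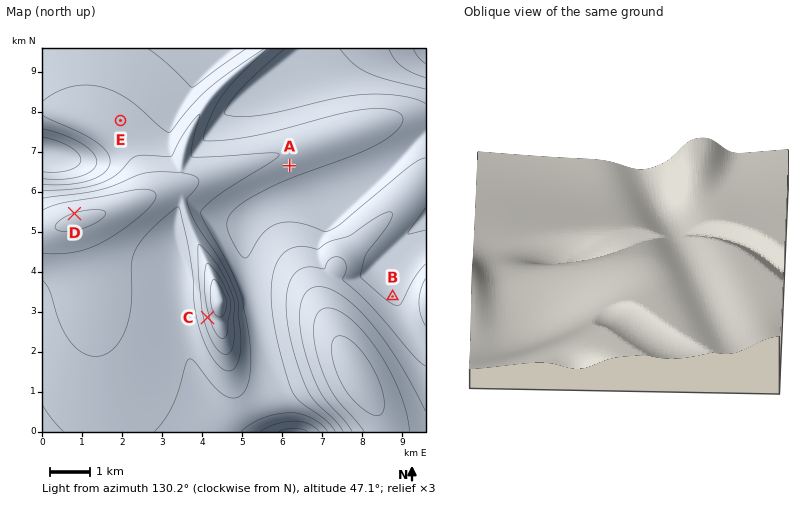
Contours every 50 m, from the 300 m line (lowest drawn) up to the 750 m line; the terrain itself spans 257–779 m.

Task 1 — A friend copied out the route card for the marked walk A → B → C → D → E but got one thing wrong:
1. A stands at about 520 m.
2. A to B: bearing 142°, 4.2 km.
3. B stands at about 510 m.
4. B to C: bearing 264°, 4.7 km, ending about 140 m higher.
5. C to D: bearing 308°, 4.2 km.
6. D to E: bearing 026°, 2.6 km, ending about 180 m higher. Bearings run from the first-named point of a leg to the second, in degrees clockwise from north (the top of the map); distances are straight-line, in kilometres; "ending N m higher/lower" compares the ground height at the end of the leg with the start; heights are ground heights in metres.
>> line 4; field sense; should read lower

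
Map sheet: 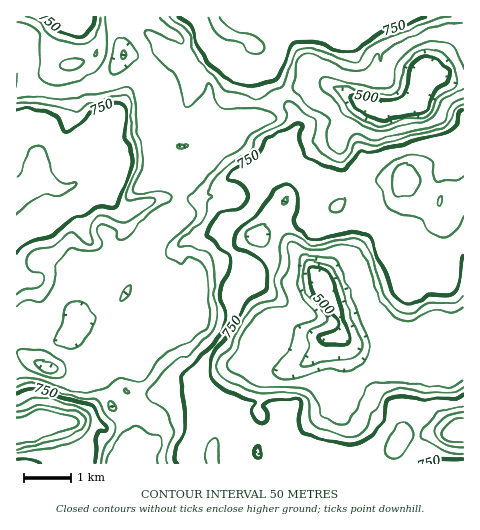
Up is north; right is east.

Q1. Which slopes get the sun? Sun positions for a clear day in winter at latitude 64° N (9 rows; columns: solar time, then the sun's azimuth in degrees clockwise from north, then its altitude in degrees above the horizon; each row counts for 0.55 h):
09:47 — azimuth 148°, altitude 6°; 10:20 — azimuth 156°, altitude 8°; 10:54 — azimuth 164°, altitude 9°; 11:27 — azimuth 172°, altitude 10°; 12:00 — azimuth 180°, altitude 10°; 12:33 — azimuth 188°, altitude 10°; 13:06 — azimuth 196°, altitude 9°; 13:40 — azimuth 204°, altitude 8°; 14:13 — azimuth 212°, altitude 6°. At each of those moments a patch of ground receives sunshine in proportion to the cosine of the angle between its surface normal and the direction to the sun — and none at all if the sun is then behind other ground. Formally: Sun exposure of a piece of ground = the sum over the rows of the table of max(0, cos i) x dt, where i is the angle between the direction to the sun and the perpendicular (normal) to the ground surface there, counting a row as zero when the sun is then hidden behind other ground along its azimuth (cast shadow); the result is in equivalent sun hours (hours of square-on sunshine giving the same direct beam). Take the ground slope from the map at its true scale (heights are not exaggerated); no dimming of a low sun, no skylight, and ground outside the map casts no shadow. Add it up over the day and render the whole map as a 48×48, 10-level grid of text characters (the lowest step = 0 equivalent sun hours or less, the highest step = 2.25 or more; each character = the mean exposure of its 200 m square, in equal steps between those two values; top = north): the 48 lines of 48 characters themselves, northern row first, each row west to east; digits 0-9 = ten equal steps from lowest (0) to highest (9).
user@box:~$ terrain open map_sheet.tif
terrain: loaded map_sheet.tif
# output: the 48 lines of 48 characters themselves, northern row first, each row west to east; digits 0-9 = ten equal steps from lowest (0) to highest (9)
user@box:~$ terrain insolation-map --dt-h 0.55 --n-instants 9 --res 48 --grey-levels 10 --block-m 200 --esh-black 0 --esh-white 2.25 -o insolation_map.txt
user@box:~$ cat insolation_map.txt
898643334333322588634212111233333333333456799998
456765455334320147743421011233333333335799987554
333688884246543001443454311234666443469987666654
333333542344544200464344443336999876676455799754
333110014520024642365333444345667898753346754564
332234556300023565247643344354334568753344200024
112556653000123344216765445554323665544431000001
000234310000022333224567766753222258887640000000
000000000000122333464466676530011000123200000000
000000000000222333543355666321000110000000000000
110000000122322333433444432111000110000000000001
222221012333322334333332210000123210000000000002
222221123333222334433321000001343210000000000002
221211233331023334432210001222222000000000001122
311222333332223321111100001333200000000000011223
222222223333343322221000002333200000122100001333
233222223333542222221001233333321000221100112322
233322233334500223310034433454332222222223332111
234333433335100012102555433466433222234444441001
344444434442000233222222234544333212333356531222
444444456651268743442000135411233334333465544334
433345657877885322100111465222233444333344444434
333456534676553320001224775345433445543333344454
455666531235643210023334322258866899974333345554
578766785345433213666542000245899998864333333444
555554566544332346776542000223699754455333333334
321244334332323355444332211233489953345433333333
211333333233333334433322322454334553345433333333
444433333334323333333212333233211354334443333333
676543433333223333333223455312100244334544445555
666534443332233333223443578742100135434665579987
544334433321233332223444577764310024433588888776
333333222222233322222224654334565214533357754444
233432211222233222100136643334577644543334433333
211111001223333221000145433333322111443333222333
210000002223332100000464333333320000122233222222
000000012222221000002564222222200000002112211111
000000012222221000012310010000000000011100000000
000000000100000112222100000000000110121000000000
000000000000000122332000000000002222211000000000
000000000134323433332100000000001222211000000000
000000000124445543333222222101221111111111100000
000000001003434443333332233223321001121222221000
012223433003554333333223222233200000011111121000
344678875544445432232223332233100000000111222223
899998643564344311222233343333210000001113446888
998755433554333212332333333333222110012345444799
996433333433333344333223222333333322233454456899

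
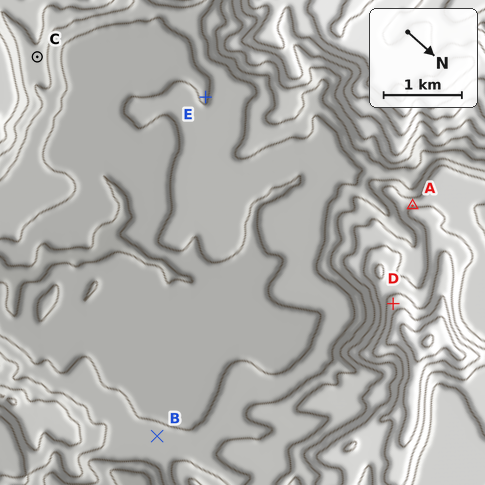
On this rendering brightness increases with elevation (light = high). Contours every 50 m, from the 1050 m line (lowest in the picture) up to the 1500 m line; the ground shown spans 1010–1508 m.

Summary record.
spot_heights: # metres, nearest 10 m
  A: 1290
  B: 1110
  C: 1190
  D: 1370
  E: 1100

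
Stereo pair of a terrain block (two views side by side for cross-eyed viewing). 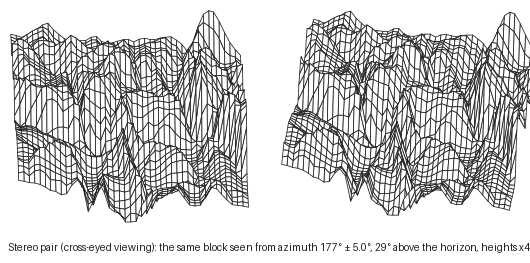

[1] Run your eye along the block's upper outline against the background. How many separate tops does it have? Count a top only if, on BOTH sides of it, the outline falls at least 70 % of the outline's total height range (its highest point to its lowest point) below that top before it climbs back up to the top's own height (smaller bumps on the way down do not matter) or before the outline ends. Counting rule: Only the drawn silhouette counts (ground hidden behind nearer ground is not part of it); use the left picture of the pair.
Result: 0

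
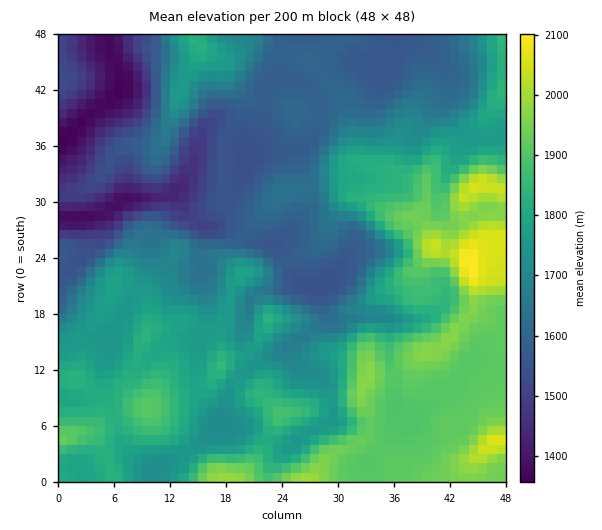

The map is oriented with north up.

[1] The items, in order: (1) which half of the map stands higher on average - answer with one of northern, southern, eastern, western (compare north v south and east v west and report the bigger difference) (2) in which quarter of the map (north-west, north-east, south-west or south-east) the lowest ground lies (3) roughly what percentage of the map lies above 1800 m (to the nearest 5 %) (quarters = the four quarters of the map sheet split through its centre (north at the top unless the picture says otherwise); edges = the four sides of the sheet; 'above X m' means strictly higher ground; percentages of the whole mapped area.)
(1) Taken as a whole, the southern half is higher than the northern.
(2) The lowest ground is in the north-west quarter.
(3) Roughly 35 % of the ground is higher than 1800 m.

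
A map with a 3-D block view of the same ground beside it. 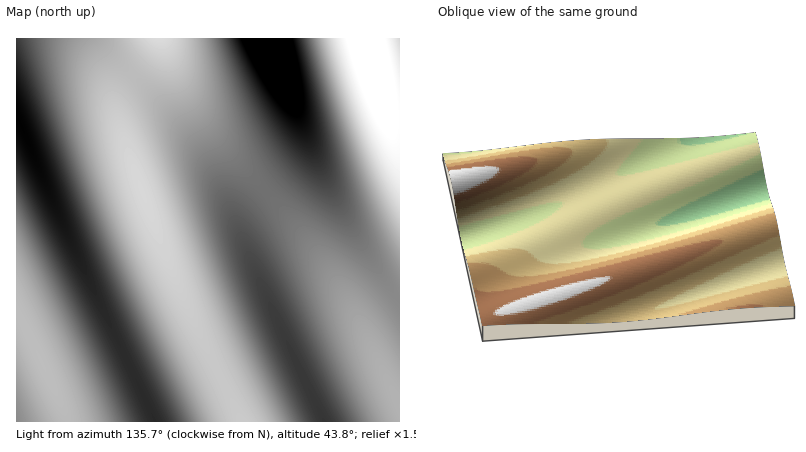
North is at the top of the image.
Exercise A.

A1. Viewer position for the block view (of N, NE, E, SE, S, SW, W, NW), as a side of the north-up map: W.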